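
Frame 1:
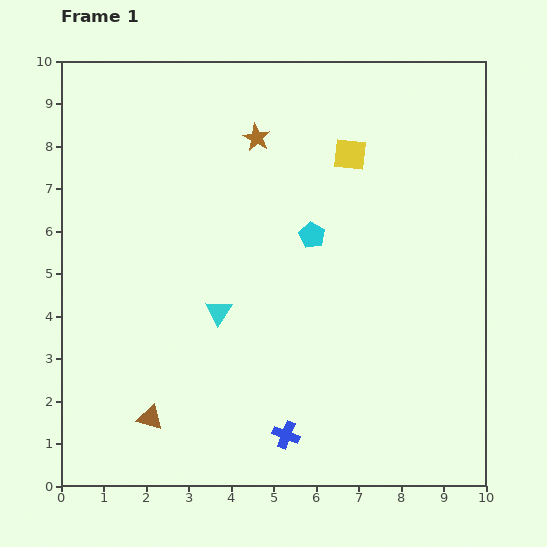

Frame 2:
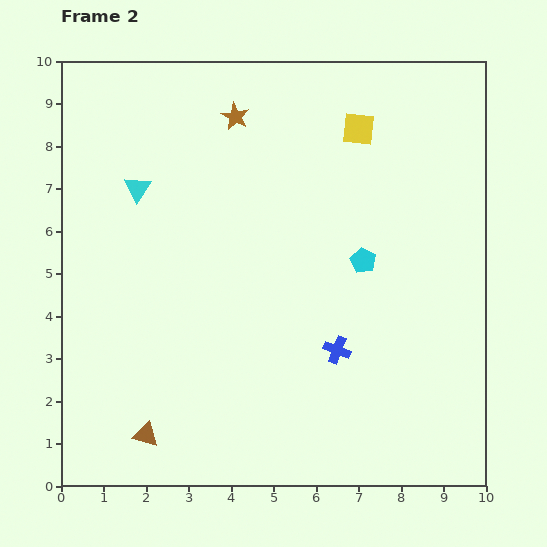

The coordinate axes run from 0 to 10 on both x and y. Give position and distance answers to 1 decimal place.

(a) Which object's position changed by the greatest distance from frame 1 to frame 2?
the cyan triangle

(moved 3.5; next 2.3)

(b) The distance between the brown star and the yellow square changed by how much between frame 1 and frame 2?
+0.7

Distance in frame 1: 2.2. Distance in frame 2: 2.9.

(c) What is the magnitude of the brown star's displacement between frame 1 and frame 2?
0.7

The brown star moved from (4.6, 8.2) to (4.1, 8.7), a distance of √(0.5² + 0.5²) ≈ 0.7.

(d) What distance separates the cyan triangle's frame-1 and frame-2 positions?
3.5

The cyan triangle moved from (3.7, 4.1) to (1.8, 7.0), a distance of √(1.9² + 2.9²) ≈ 3.5.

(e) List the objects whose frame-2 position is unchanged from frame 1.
none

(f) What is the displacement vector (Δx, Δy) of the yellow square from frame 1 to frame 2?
(0.2, 0.6)

The yellow square was at (6.8, 7.8) in frame 1 and (7.0, 8.4) in frame 2.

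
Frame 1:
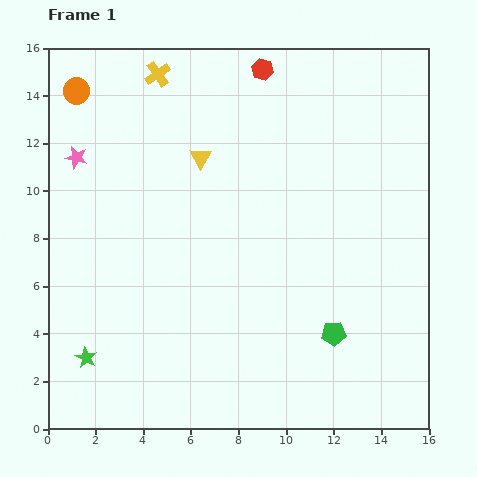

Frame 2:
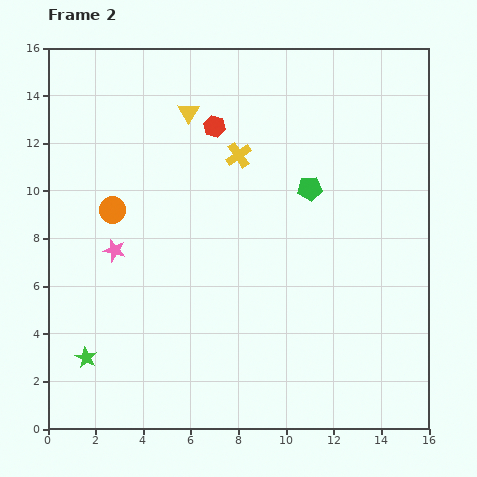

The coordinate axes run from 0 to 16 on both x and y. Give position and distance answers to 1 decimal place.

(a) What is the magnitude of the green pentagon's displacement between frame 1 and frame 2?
6.2

The green pentagon moved from (12.0, 4.0) to (11.0, 10.1), a distance of √(1.0² + 6.1²) ≈ 6.2.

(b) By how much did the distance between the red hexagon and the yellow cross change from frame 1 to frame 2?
-2.8

Distance in frame 1: 4.4. Distance in frame 2: 1.6.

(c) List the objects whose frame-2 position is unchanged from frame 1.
the green star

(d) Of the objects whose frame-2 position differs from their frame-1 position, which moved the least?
the yellow triangle

(moved 2.0)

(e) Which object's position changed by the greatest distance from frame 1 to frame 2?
the green pentagon

(moved 6.2; next 5.2)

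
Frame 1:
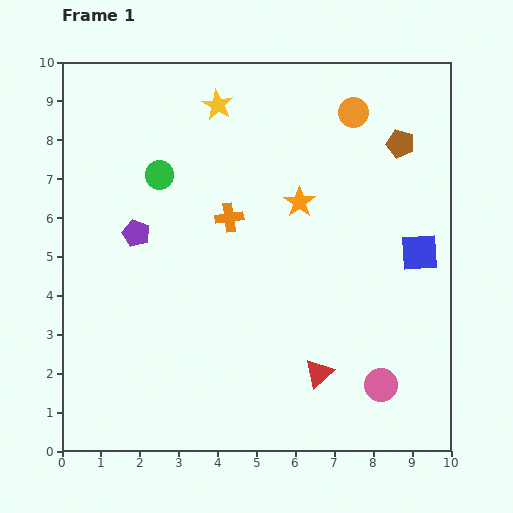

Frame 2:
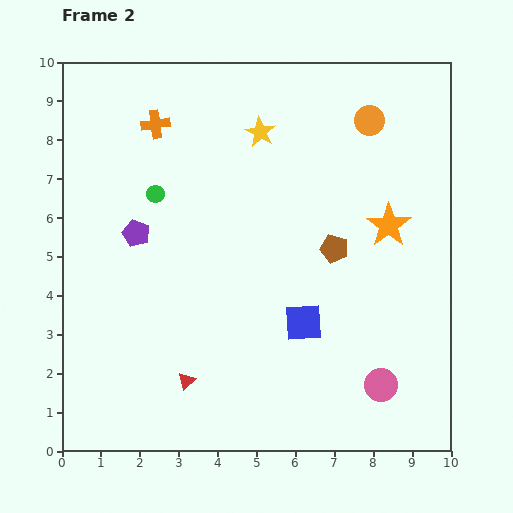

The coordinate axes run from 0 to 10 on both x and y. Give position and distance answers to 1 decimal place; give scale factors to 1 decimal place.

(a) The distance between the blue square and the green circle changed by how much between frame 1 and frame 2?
-2.0

Distance in frame 1: 7.0. Distance in frame 2: 5.0.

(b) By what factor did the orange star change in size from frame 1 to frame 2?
1.4×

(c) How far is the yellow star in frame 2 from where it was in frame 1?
1.3

The yellow star moved from (4.0, 8.9) to (5.1, 8.2), a distance of √(1.1² + 0.7²) ≈ 1.3.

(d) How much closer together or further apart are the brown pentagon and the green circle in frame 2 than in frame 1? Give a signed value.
-1.5

Distance in frame 1: 6.3. Distance in frame 2: 4.8.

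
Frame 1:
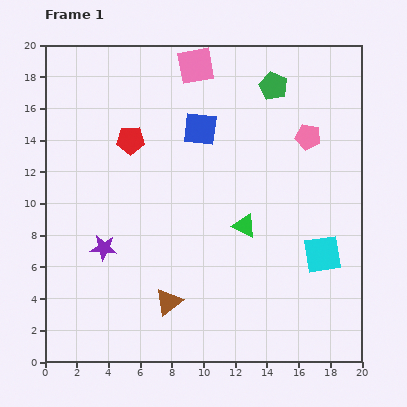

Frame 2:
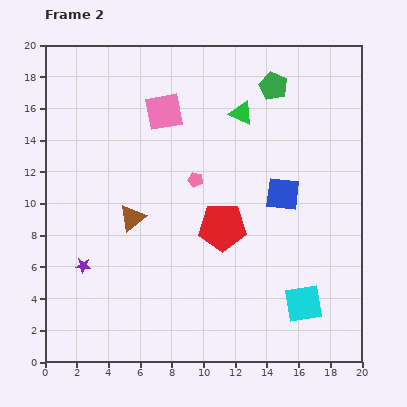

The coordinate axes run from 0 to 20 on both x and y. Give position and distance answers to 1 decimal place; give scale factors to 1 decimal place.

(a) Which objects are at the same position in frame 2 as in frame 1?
the green pentagon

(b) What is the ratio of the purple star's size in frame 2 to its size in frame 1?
0.6×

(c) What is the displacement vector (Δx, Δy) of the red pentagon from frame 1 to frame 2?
(5.8, -5.5)

The red pentagon was at (5.4, 14.0) in frame 1 and (11.2, 8.5) in frame 2.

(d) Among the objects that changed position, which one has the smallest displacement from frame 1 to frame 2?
the purple star

(moved 1.7)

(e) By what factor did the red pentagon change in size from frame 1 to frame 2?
1.7×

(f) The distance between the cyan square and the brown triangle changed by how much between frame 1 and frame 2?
+1.9

Distance in frame 1: 10.2. Distance in frame 2: 12.1.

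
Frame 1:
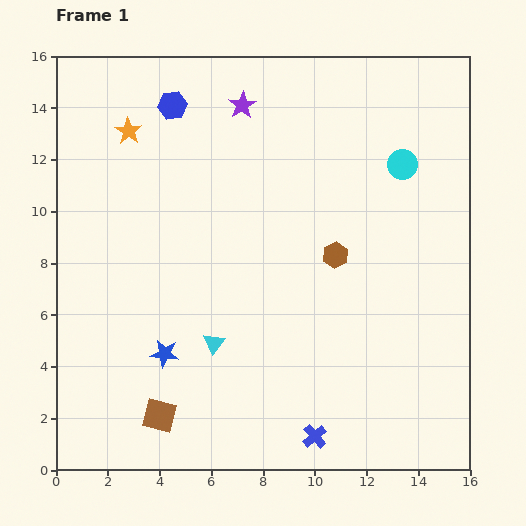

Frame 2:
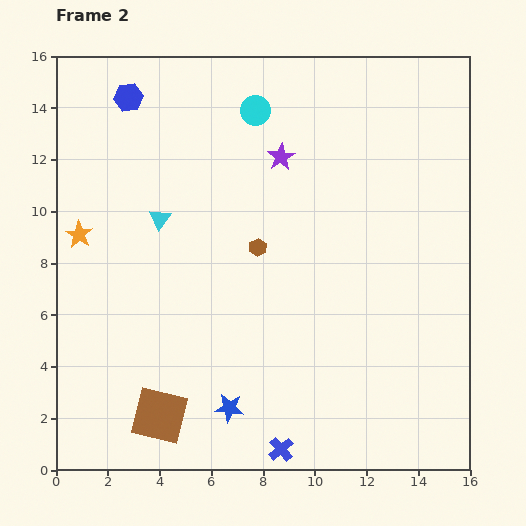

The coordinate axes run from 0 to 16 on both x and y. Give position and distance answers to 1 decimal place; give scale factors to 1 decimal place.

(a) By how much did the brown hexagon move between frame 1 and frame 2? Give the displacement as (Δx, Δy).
(-3.0, 0.3)

The brown hexagon was at (10.8, 8.3) in frame 1 and (7.8, 8.6) in frame 2.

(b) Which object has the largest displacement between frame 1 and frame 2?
the cyan circle

(moved 6.1; next 5.2)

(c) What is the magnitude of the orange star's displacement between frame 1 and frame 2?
4.4

The orange star moved from (2.8, 13.1) to (0.9, 9.1), a distance of √(1.9² + 4.0²) ≈ 4.4.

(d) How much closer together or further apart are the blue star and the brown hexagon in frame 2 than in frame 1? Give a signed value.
-1.3

Distance in frame 1: 7.6. Distance in frame 2: 6.3.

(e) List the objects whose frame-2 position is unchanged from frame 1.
the brown square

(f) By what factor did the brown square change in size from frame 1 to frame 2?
1.7×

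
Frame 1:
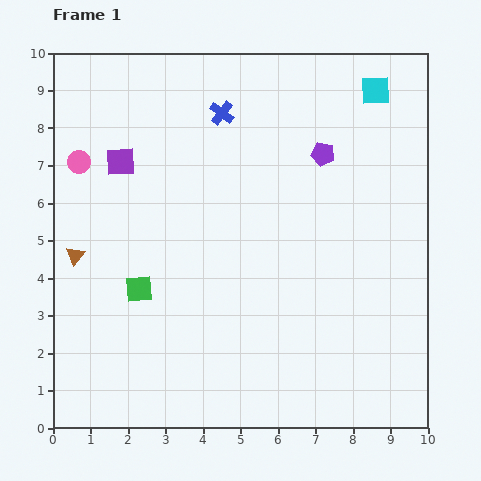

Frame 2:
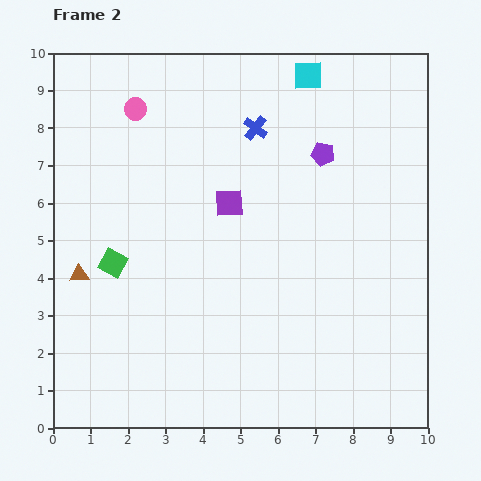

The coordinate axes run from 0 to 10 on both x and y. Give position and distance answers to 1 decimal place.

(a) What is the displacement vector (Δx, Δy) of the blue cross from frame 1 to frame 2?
(0.9, -0.4)

The blue cross was at (4.5, 8.4) in frame 1 and (5.4, 8.0) in frame 2.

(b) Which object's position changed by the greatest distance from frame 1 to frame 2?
the purple square

(moved 3.1; next 2.1)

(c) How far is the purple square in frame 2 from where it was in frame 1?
3.1

The purple square moved from (1.8, 7.1) to (4.7, 6.0), a distance of √(2.9² + 1.1²) ≈ 3.1.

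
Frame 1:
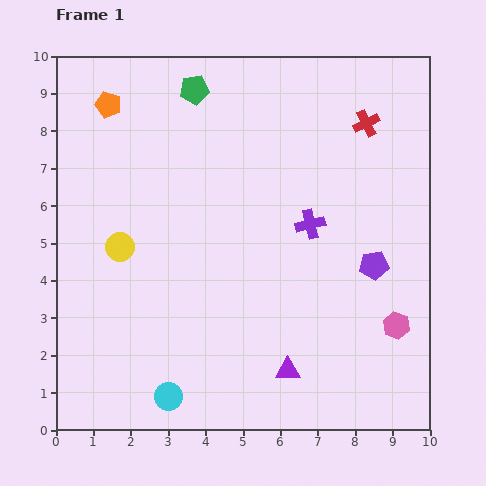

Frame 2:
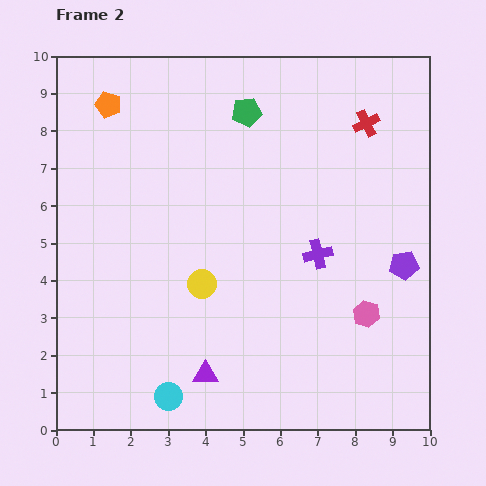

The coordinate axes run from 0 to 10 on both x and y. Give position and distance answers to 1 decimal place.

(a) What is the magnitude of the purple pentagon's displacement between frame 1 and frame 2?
0.8

The purple pentagon moved from (8.5, 4.4) to (9.3, 4.4), a distance of √(0.8² + 0.0²) ≈ 0.8.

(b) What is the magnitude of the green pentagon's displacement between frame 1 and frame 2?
1.5

The green pentagon moved from (3.7, 9.1) to (5.1, 8.5), a distance of √(1.4² + 0.6²) ≈ 1.5.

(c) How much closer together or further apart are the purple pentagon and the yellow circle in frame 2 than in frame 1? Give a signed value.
-1.4

Distance in frame 1: 6.8. Distance in frame 2: 5.4.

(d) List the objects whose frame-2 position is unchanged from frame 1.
the red cross, the orange pentagon, the cyan circle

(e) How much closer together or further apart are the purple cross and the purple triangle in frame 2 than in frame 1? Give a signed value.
+0.5

Distance in frame 1: 3.9. Distance in frame 2: 4.4.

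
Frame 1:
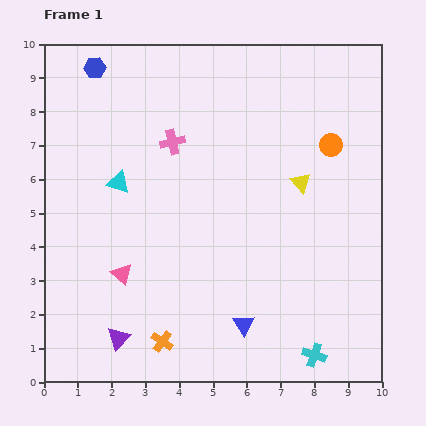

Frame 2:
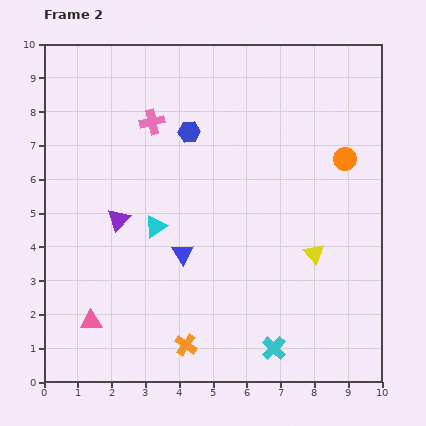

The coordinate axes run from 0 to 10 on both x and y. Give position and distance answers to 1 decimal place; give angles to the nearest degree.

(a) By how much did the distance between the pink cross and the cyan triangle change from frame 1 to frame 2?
+1.1

Distance in frame 1: 2.0. Distance in frame 2: 3.1.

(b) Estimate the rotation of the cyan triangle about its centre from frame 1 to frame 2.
51° counter-clockwise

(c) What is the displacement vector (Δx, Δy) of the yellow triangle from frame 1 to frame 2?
(0.4, -2.1)

The yellow triangle was at (7.6, 5.9) in frame 1 and (8.0, 3.8) in frame 2.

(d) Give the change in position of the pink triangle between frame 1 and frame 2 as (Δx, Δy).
(-0.9, -1.4)

The pink triangle was at (2.3, 3.2) in frame 1 and (1.4, 1.8) in frame 2.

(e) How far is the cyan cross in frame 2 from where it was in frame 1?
1.2

The cyan cross moved from (8.0, 0.8) to (6.8, 1.0), a distance of √(1.2² + 0.2²) ≈ 1.2.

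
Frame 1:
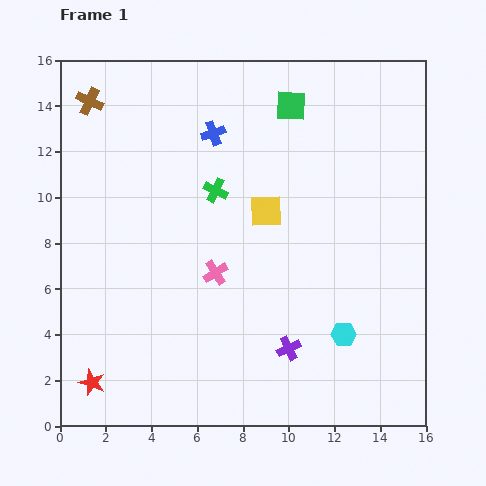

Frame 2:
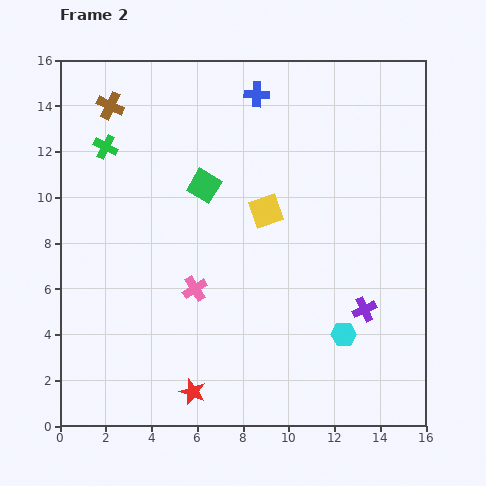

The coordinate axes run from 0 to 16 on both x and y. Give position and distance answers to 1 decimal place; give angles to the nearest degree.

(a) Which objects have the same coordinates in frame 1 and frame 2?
the yellow square, the cyan hexagon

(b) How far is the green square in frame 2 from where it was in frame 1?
5.2

The green square moved from (10.1, 14.0) to (6.3, 10.5), a distance of √(3.8² + 3.5²) ≈ 5.2.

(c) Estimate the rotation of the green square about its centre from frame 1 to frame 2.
27° clockwise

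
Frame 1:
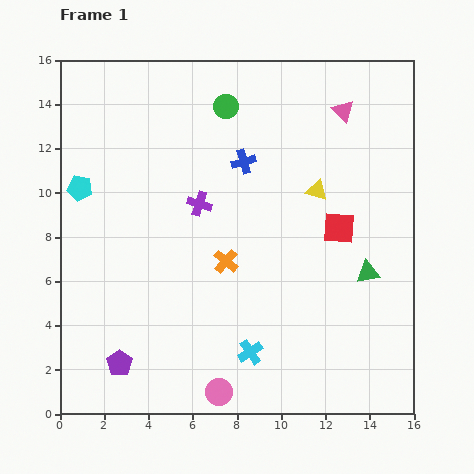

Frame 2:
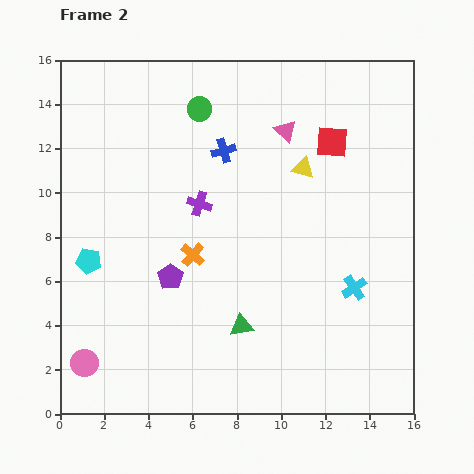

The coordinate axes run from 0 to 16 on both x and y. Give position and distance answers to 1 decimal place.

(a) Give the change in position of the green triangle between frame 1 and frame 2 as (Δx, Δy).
(-5.7, -2.4)

The green triangle was at (13.9, 6.4) in frame 1 and (8.2, 4.0) in frame 2.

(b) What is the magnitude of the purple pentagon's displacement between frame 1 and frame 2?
4.5

The purple pentagon moved from (2.7, 2.3) to (5.0, 6.2), a distance of √(2.3² + 3.9²) ≈ 4.5.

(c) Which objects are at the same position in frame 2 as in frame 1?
the purple cross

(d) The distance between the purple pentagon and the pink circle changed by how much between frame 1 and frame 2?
+0.8

Distance in frame 1: 4.7. Distance in frame 2: 5.5.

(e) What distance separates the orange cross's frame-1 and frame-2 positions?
1.5

The orange cross moved from (7.5, 6.9) to (6.0, 7.2), a distance of √(1.5² + 0.3²) ≈ 1.5.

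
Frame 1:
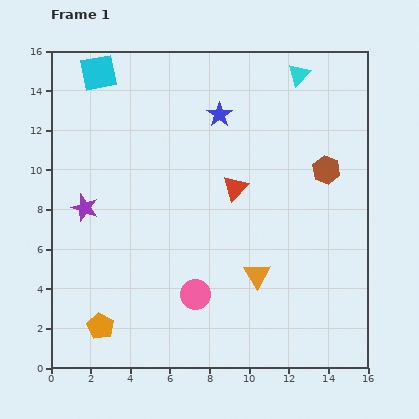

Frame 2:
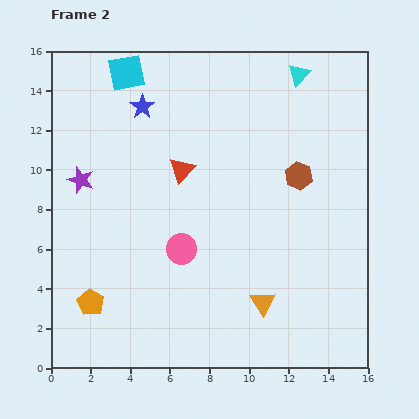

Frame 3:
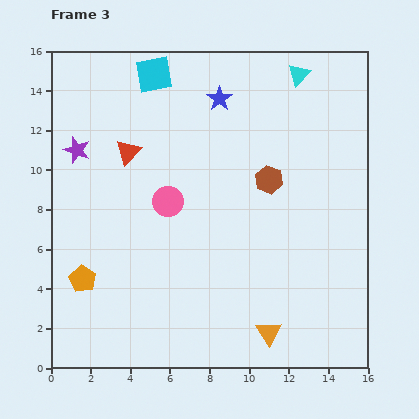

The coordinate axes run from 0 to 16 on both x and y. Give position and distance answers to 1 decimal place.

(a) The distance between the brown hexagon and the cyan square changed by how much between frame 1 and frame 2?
-2.4

Distance in frame 1: 12.5. Distance in frame 2: 10.1.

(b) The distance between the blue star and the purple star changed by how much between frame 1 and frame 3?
-0.6

Distance in frame 1: 8.3. Distance in frame 3: 7.7.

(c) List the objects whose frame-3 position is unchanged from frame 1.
the cyan triangle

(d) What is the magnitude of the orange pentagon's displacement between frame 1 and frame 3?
2.6

The orange pentagon moved from (2.5, 2.1) to (1.6, 4.5), a distance of √(0.9² + 2.4²) ≈ 2.6.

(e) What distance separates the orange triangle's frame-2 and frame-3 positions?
1.5

The orange triangle moved from (10.7, 3.3) to (11.0, 1.8), a distance of √(0.3² + 1.5²) ≈ 1.5.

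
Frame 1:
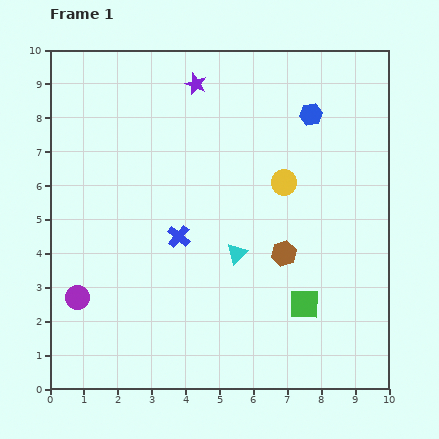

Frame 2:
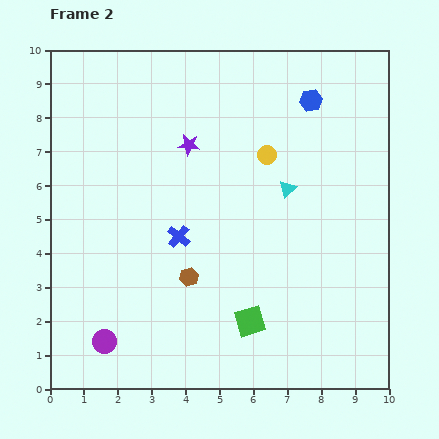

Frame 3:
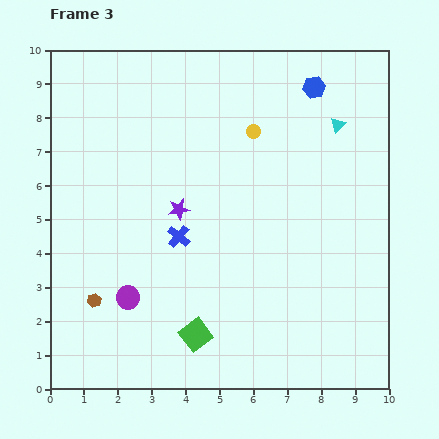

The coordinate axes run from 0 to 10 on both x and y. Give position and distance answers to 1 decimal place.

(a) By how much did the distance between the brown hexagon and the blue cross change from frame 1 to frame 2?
-1.9

Distance in frame 1: 3.1. Distance in frame 2: 1.2.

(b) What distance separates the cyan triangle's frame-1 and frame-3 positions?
4.8

The cyan triangle moved from (5.5, 4.0) to (8.5, 7.8), a distance of √(3.0² + 3.8²) ≈ 4.8.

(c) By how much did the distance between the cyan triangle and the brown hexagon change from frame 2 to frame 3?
+5.0

Distance in frame 2: 3.9. Distance in frame 3: 8.9.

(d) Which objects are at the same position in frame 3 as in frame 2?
the blue cross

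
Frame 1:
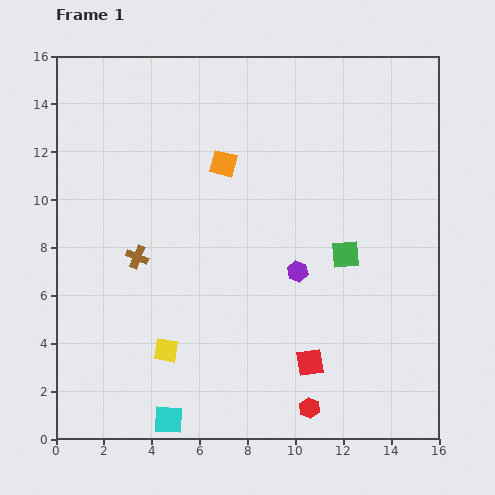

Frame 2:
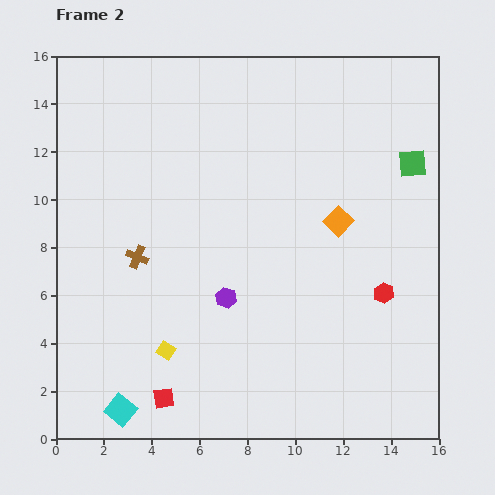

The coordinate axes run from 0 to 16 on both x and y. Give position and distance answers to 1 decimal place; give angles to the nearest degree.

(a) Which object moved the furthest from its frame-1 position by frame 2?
the red square

(moved 6.3; next 5.7)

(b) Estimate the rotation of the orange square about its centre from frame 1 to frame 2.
29° clockwise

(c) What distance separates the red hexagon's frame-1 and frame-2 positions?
5.7

The red hexagon moved from (10.6, 1.3) to (13.7, 6.1), a distance of √(3.1² + 4.8²) ≈ 5.7.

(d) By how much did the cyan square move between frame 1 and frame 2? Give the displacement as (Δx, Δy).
(-2.0, 0.4)

The cyan square was at (4.7, 0.8) in frame 1 and (2.7, 1.2) in frame 2.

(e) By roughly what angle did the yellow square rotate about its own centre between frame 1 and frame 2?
24° clockwise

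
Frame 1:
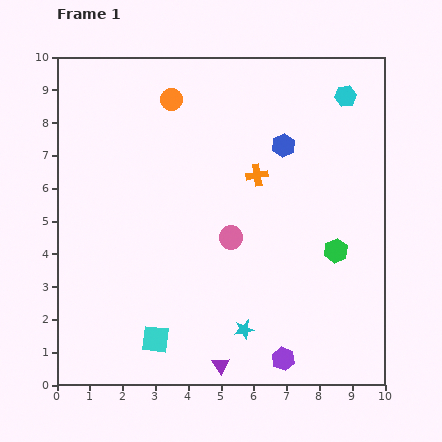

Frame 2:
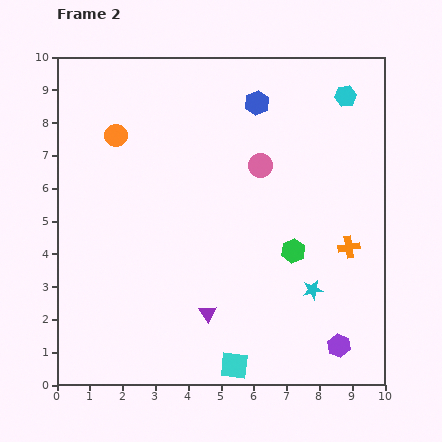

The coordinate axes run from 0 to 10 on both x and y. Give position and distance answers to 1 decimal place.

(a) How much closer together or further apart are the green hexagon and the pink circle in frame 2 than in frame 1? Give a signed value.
-0.4

Distance in frame 1: 3.2. Distance in frame 2: 2.8.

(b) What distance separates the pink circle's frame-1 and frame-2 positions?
2.4

The pink circle moved from (5.3, 4.5) to (6.2, 6.7), a distance of √(0.9² + 2.2²) ≈ 2.4.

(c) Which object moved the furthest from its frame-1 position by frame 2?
the orange cross

(moved 3.6; next 2.5)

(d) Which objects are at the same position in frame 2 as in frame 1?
the cyan hexagon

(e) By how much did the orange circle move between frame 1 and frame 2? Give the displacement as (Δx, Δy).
(-1.7, -1.1)

The orange circle was at (3.5, 8.7) in frame 1 and (1.8, 7.6) in frame 2.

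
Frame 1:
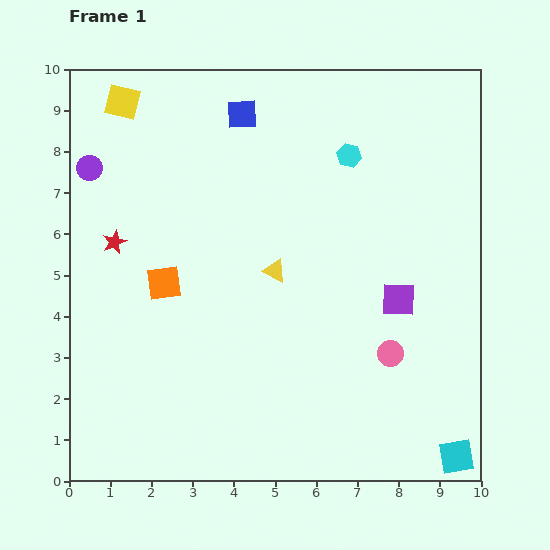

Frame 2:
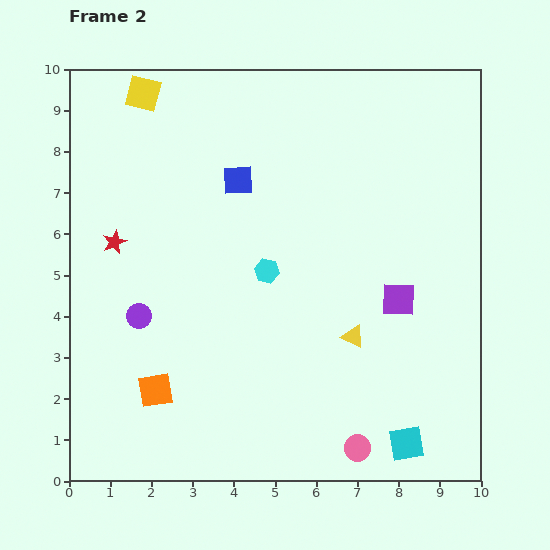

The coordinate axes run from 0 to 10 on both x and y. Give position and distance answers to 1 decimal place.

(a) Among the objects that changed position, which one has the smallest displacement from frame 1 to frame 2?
the yellow square

(moved 0.5)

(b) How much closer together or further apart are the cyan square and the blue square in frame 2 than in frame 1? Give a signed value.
-2.2

Distance in frame 1: 9.8. Distance in frame 2: 7.6.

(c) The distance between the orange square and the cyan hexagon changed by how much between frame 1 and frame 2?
-1.5

Distance in frame 1: 5.5. Distance in frame 2: 4.0.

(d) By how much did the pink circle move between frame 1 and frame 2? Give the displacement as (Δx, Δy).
(-0.8, -2.3)

The pink circle was at (7.8, 3.1) in frame 1 and (7.0, 0.8) in frame 2.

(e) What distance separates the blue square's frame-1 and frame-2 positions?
1.6

The blue square moved from (4.2, 8.9) to (4.1, 7.3), a distance of √(0.1² + 1.6²) ≈ 1.6.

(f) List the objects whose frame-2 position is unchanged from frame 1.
the purple square, the red star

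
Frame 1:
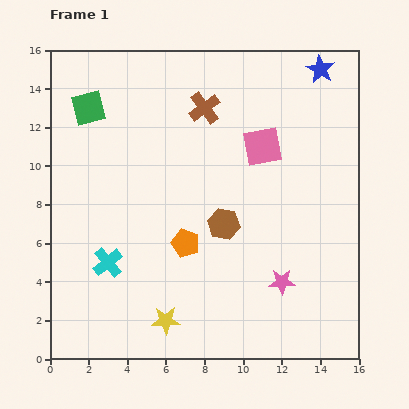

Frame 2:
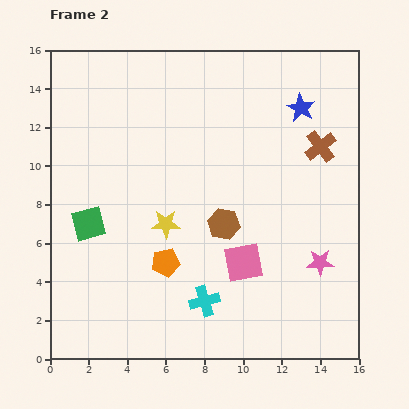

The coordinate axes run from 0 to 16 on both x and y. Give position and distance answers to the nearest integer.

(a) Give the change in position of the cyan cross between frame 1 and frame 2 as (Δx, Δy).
(5, -2)

The cyan cross was at (3, 5) in frame 1 and (8, 3) in frame 2.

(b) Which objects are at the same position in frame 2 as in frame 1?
the brown hexagon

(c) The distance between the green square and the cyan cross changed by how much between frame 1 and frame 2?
-1

Distance in frame 1: 8. Distance in frame 2: 7.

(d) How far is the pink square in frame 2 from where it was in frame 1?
6

The pink square moved from (11, 11) to (10, 5), a distance of √(1² + 6²) ≈ 6.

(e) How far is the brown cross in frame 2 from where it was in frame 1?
6

The brown cross moved from (8, 13) to (14, 11), a distance of √(6² + 2²) ≈ 6.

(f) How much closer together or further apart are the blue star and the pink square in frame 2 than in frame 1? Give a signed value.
+4

Distance in frame 1: 5. Distance in frame 2: 9.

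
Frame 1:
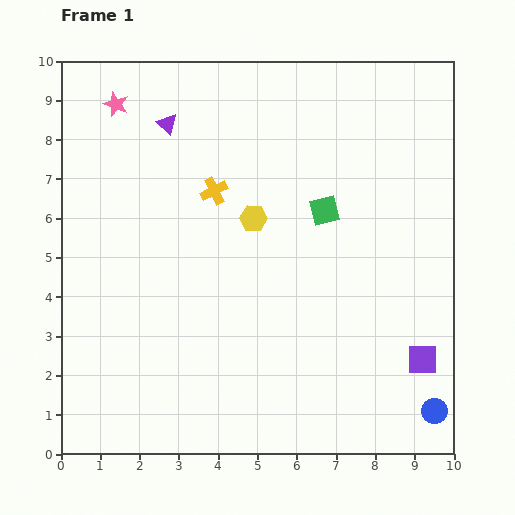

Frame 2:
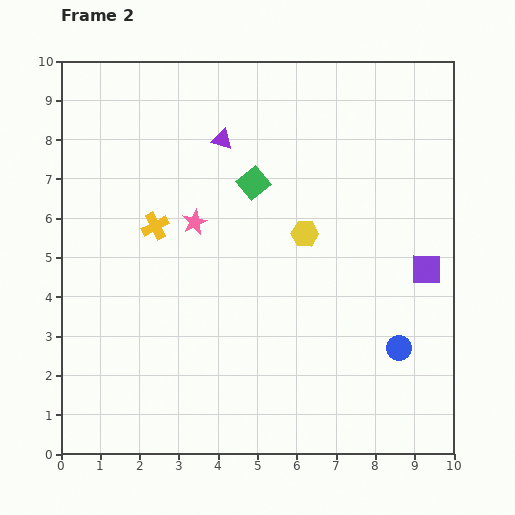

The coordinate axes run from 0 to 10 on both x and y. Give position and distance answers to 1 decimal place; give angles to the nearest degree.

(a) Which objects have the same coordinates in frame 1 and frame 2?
none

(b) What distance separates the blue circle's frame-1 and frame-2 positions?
1.8

The blue circle moved from (9.5, 1.1) to (8.6, 2.7), a distance of √(0.9² + 1.6²) ≈ 1.8.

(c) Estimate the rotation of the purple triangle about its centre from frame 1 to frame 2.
25° counter-clockwise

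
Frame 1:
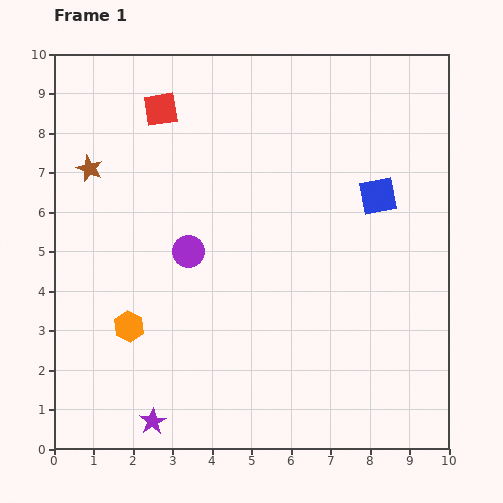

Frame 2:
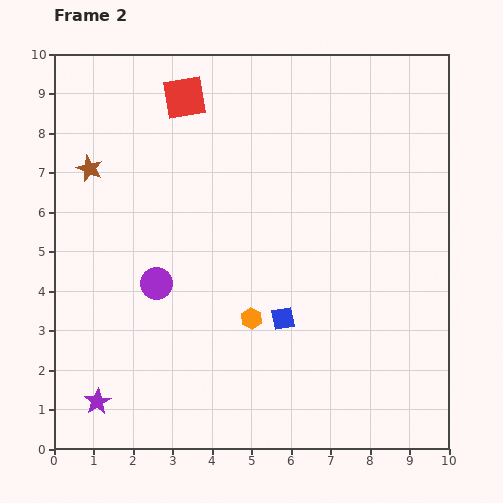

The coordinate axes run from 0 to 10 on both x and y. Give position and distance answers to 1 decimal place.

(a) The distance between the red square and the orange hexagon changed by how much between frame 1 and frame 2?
+0.3

Distance in frame 1: 5.6. Distance in frame 2: 5.9.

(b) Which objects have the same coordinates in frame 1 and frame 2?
the brown star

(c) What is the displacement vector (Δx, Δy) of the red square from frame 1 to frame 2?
(0.6, 0.3)

The red square was at (2.7, 8.6) in frame 1 and (3.3, 8.9) in frame 2.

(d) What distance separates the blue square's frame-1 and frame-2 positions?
3.9

The blue square moved from (8.2, 6.4) to (5.8, 3.3), a distance of √(2.4² + 3.1²) ≈ 3.9.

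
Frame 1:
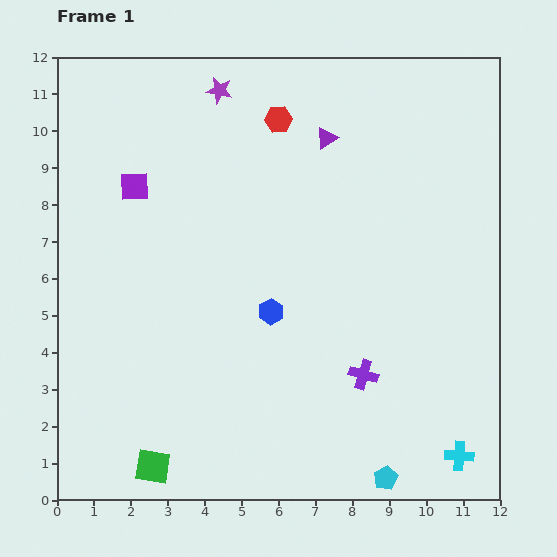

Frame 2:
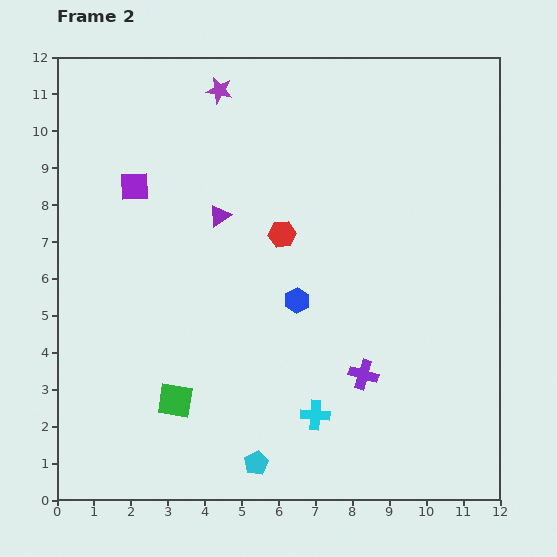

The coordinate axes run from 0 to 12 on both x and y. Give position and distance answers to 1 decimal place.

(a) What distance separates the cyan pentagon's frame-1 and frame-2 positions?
3.5

The cyan pentagon moved from (8.9, 0.6) to (5.4, 1.0), a distance of √(3.5² + 0.4²) ≈ 3.5.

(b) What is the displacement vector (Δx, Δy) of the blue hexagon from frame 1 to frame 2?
(0.7, 0.3)

The blue hexagon was at (5.8, 5.1) in frame 1 and (6.5, 5.4) in frame 2.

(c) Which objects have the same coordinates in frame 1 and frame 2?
the purple square, the purple star, the purple cross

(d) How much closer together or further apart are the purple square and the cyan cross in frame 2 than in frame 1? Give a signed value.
-3.5

Distance in frame 1: 11.4. Distance in frame 2: 7.9.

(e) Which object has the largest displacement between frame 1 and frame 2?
the cyan cross

(moved 4.1; next 3.6)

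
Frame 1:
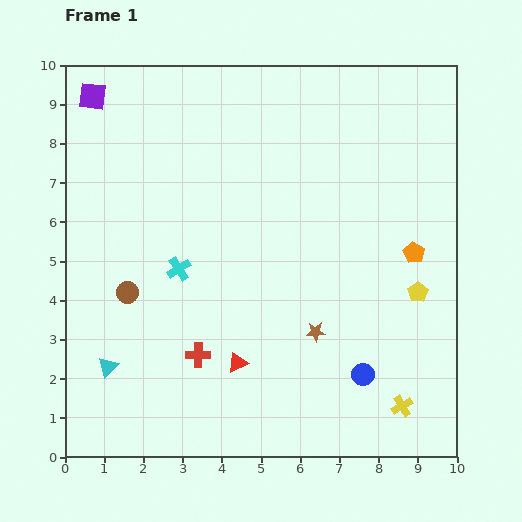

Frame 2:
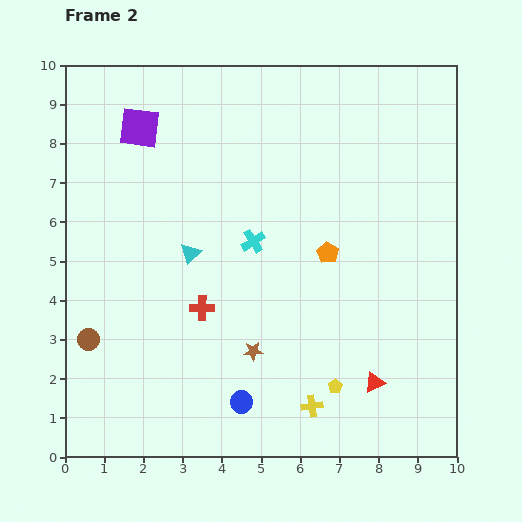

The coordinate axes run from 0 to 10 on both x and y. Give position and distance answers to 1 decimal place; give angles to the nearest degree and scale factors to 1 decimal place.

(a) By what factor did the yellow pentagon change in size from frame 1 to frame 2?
0.7×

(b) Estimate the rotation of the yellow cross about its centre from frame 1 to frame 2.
24° clockwise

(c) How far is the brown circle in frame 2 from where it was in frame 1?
1.6

The brown circle moved from (1.6, 4.2) to (0.6, 3.0), a distance of √(1.0² + 1.2²) ≈ 1.6.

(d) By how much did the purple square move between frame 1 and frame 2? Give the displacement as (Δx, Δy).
(1.2, -0.8)

The purple square was at (0.7, 9.2) in frame 1 and (1.9, 8.4) in frame 2.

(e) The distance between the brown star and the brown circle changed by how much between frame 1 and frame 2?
-0.7

Distance in frame 1: 4.9. Distance in frame 2: 4.2.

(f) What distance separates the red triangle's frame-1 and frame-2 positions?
3.5

The red triangle moved from (4.4, 2.4) to (7.9, 1.9), a distance of √(3.5² + 0.5²) ≈ 3.5.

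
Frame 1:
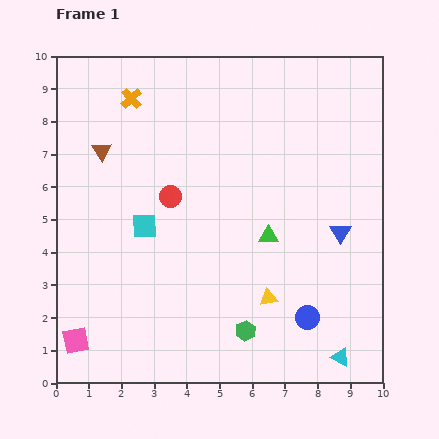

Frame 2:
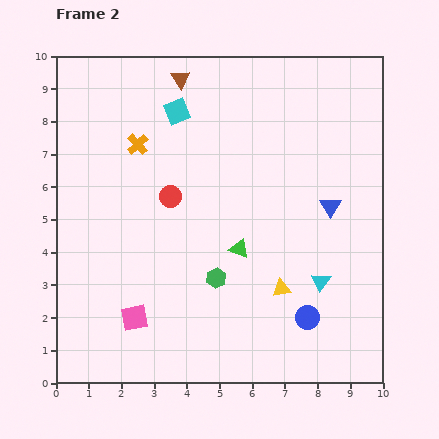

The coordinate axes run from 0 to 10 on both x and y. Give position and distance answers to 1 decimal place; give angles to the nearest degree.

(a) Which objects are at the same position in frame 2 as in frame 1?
the red circle, the blue circle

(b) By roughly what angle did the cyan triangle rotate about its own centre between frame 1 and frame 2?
36° clockwise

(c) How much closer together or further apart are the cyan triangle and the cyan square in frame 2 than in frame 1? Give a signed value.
-0.4

Distance in frame 1: 7.2. Distance in frame 2: 6.8.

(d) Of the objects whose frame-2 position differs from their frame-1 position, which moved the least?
the yellow triangle

(moved 0.5)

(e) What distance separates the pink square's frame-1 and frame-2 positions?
1.9

The pink square moved from (0.6, 1.3) to (2.4, 2.0), a distance of √(1.8² + 0.7²) ≈ 1.9.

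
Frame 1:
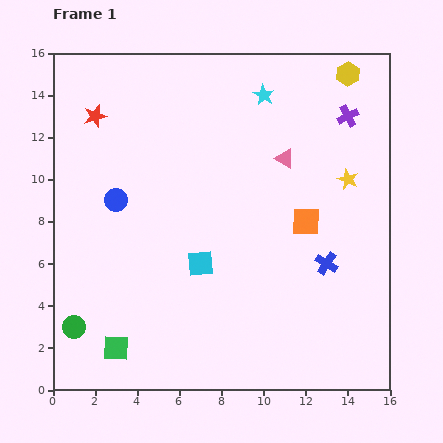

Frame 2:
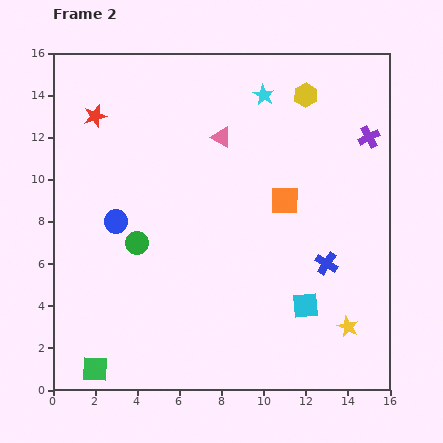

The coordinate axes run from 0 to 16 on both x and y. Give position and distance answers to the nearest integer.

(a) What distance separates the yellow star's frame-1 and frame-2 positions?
7

The yellow star moved from (14, 10) to (14, 3), a distance of √(0² + 7²) ≈ 7.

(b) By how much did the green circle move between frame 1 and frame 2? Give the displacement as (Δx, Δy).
(3, 4)

The green circle was at (1, 3) in frame 1 and (4, 7) in frame 2.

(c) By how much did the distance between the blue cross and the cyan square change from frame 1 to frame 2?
-4

Distance in frame 1: 6. Distance in frame 2: 2.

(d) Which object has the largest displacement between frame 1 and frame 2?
the yellow star

(moved 7; next 5)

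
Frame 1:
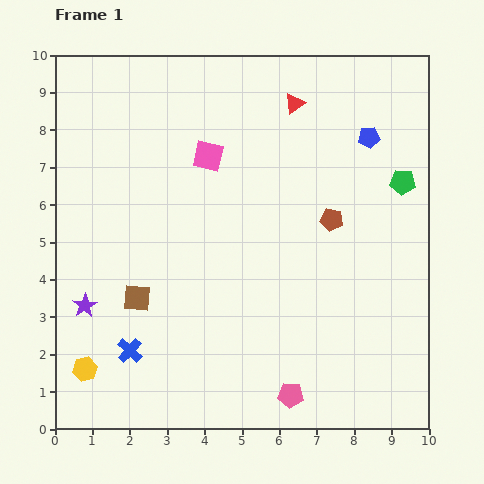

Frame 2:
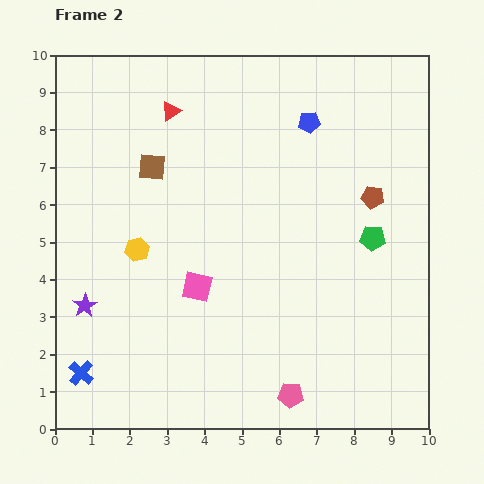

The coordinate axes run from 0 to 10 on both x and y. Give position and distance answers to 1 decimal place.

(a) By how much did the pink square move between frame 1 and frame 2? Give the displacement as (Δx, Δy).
(-0.3, -3.5)

The pink square was at (4.1, 7.3) in frame 1 and (3.8, 3.8) in frame 2.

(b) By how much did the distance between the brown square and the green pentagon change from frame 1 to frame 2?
-1.5

Distance in frame 1: 7.7. Distance in frame 2: 6.2.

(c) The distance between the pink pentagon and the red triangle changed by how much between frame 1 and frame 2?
+0.4

Distance in frame 1: 7.8. Distance in frame 2: 8.2.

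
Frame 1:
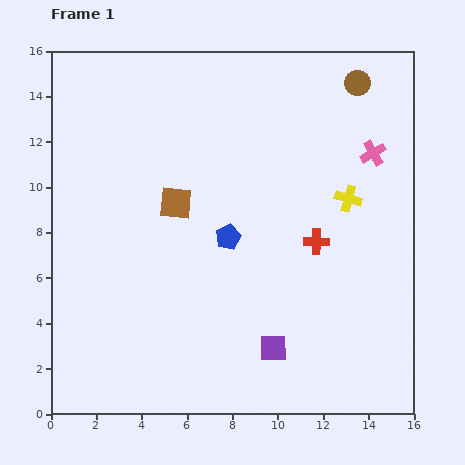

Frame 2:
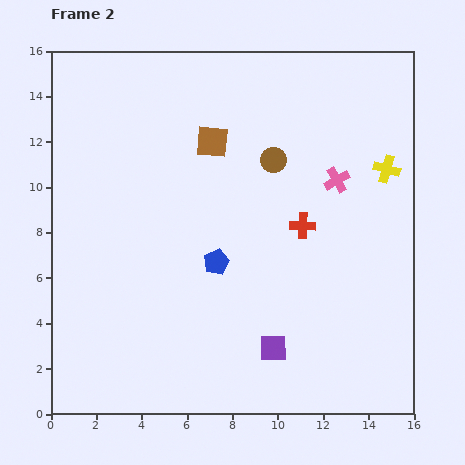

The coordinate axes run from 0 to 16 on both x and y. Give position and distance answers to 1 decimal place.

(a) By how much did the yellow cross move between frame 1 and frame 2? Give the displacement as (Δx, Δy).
(1.7, 1.3)

The yellow cross was at (13.1, 9.5) in frame 1 and (14.8, 10.8) in frame 2.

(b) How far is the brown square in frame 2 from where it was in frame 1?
3.1

The brown square moved from (5.5, 9.3) to (7.1, 12.0), a distance of √(1.6² + 2.7²) ≈ 3.1.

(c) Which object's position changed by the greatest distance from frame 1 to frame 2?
the brown circle

(moved 5.0; next 3.1)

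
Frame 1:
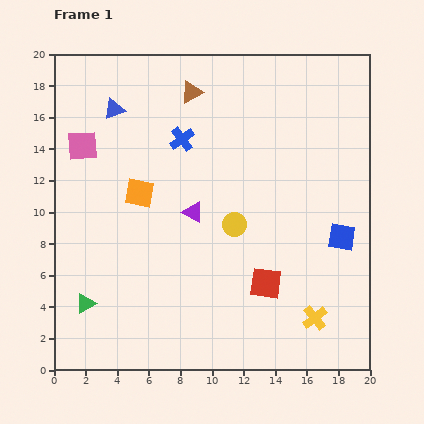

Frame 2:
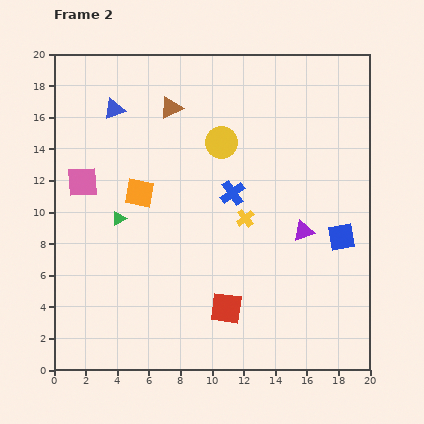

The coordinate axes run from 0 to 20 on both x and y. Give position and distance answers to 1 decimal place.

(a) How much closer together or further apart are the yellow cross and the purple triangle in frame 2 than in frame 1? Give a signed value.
-6.4

Distance in frame 1: 10.2. Distance in frame 2: 3.8.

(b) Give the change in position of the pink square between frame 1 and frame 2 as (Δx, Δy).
(0.0, -2.3)

The pink square was at (1.8, 14.2) in frame 1 and (1.8, 11.9) in frame 2.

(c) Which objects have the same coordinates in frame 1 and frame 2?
the blue triangle, the blue square, the orange square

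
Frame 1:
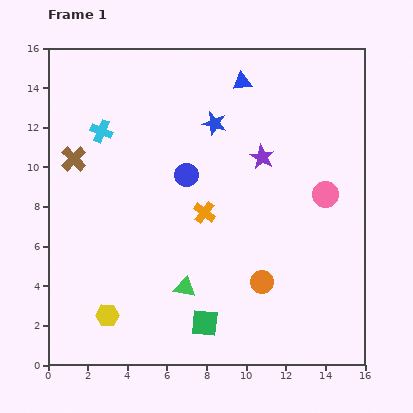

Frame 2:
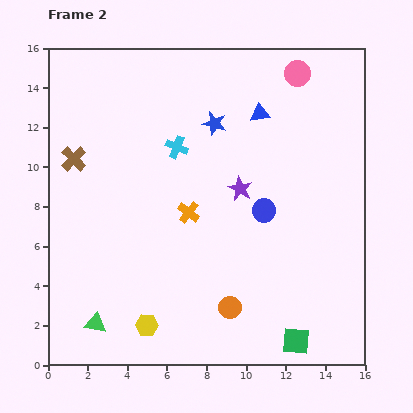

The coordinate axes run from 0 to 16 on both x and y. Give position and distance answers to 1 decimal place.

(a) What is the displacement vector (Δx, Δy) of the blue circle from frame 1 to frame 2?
(3.9, -1.8)

The blue circle was at (7.0, 9.6) in frame 1 and (10.9, 7.8) in frame 2.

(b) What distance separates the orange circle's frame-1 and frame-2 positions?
2.1

The orange circle moved from (10.8, 4.2) to (9.2, 2.9), a distance of √(1.6² + 1.3²) ≈ 2.1.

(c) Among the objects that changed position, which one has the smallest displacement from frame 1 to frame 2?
the orange cross

(moved 0.8)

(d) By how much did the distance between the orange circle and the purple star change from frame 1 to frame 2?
-0.3

Distance in frame 1: 6.3. Distance in frame 2: 6.0.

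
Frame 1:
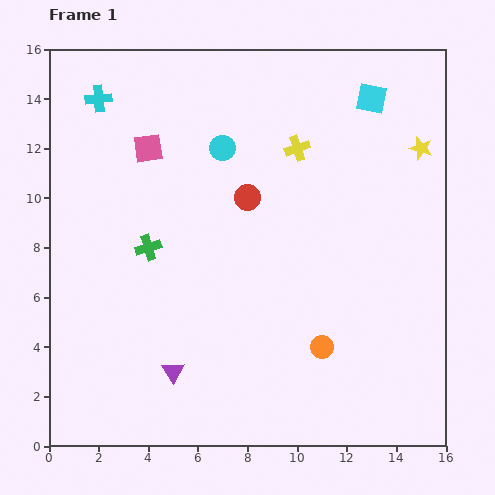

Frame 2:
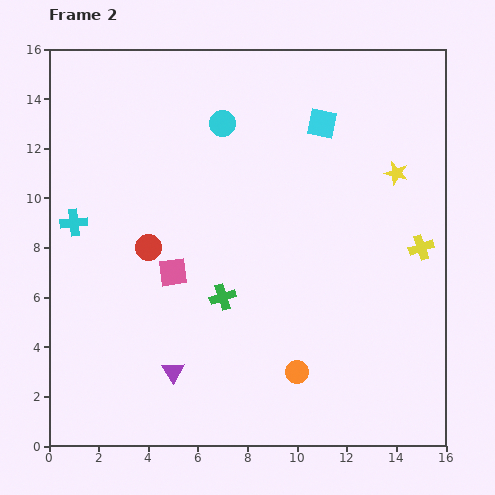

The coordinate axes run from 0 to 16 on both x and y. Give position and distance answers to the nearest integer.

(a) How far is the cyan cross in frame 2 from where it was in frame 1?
5

The cyan cross moved from (2, 14) to (1, 9), a distance of √(1² + 5²) ≈ 5.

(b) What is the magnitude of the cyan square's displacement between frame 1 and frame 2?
2

The cyan square moved from (13, 14) to (11, 13), a distance of √(2² + 1²) ≈ 2.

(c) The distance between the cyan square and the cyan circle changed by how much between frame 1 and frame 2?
-2

Distance in frame 1: 6. Distance in frame 2: 4.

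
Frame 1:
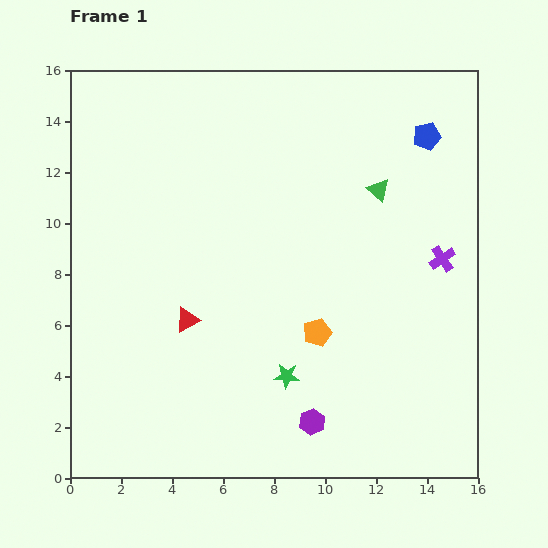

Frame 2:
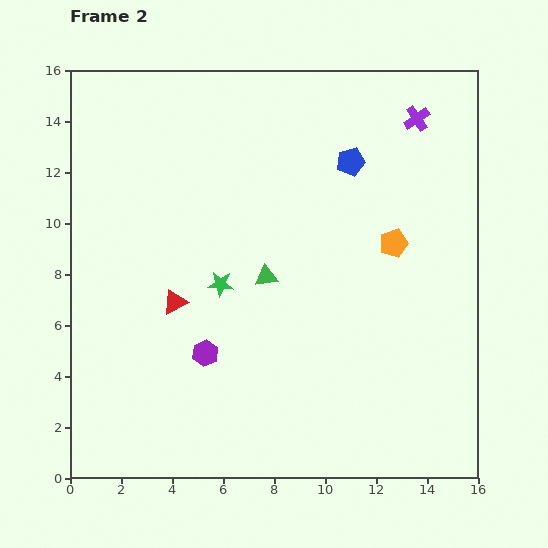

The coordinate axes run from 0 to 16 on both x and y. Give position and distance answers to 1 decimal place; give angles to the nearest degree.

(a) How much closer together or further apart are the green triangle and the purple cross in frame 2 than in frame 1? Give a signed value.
+4.9

Distance in frame 1: 3.7. Distance in frame 2: 8.6.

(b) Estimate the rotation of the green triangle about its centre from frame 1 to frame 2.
49° counter-clockwise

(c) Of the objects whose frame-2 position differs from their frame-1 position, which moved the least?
the red triangle

(moved 0.9)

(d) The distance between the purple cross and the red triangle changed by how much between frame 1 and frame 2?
+1.6

Distance in frame 1: 10.3. Distance in frame 2: 11.9.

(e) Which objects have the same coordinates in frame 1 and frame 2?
none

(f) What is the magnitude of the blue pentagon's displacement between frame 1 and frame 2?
3.2

The blue pentagon moved from (14.0, 13.4) to (11.0, 12.4), a distance of √(3.0² + 1.0²) ≈ 3.2.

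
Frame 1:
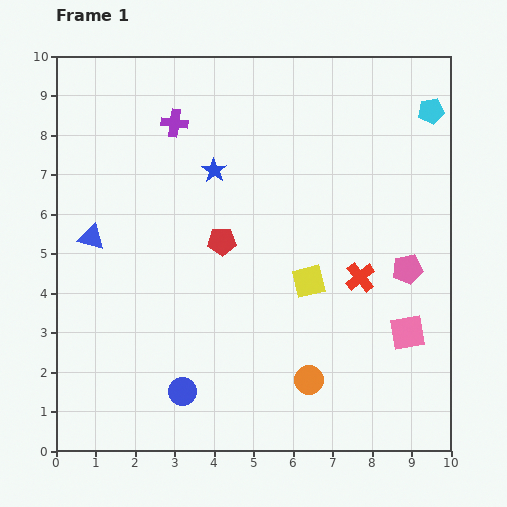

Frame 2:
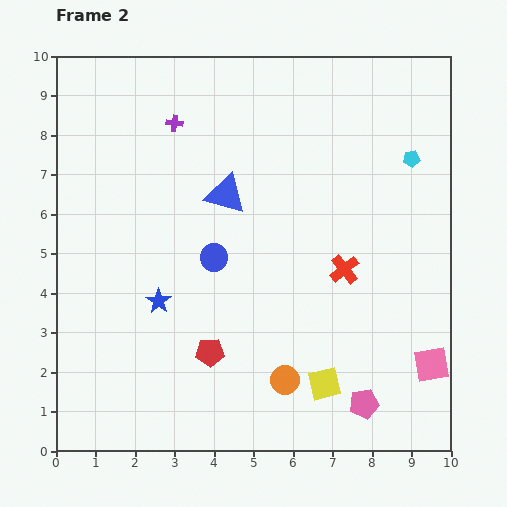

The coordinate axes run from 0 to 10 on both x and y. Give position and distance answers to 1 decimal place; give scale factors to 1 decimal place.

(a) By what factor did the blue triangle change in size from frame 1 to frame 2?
1.6×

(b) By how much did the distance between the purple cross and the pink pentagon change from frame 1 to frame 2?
+1.6

Distance in frame 1: 7.0. Distance in frame 2: 8.6.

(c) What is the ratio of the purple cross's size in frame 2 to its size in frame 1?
0.6×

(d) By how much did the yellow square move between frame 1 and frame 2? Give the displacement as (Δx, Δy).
(0.4, -2.6)

The yellow square was at (6.4, 4.3) in frame 1 and (6.8, 1.7) in frame 2.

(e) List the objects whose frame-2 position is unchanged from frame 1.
the purple cross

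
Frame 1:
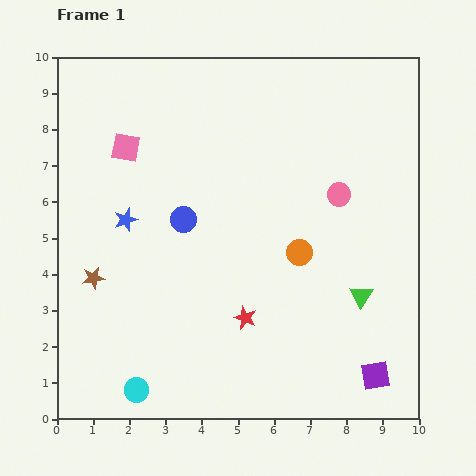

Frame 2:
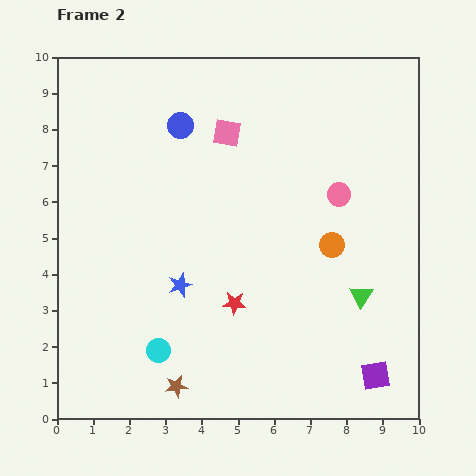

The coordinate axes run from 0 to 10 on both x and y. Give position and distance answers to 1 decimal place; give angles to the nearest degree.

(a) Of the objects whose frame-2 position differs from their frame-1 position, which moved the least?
the red star

(moved 0.5)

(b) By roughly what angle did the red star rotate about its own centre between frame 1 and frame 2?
18° counter-clockwise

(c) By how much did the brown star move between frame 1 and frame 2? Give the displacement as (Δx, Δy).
(2.3, -3.0)

The brown star was at (1.0, 3.9) in frame 1 and (3.3, 0.9) in frame 2.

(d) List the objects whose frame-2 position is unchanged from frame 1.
the green triangle, the purple square, the pink circle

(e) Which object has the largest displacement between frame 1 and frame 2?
the brown star

(moved 3.8; next 2.8)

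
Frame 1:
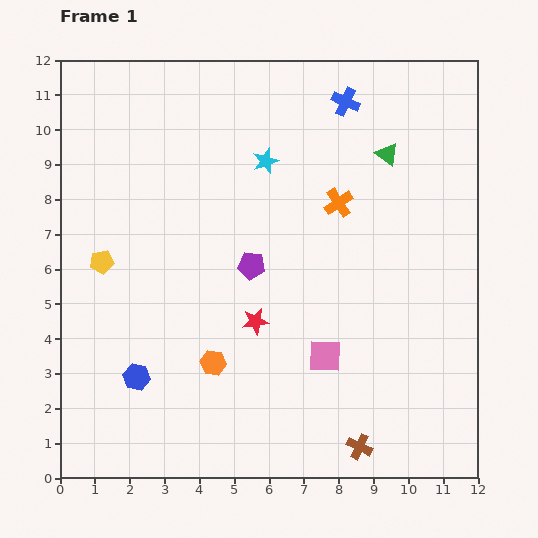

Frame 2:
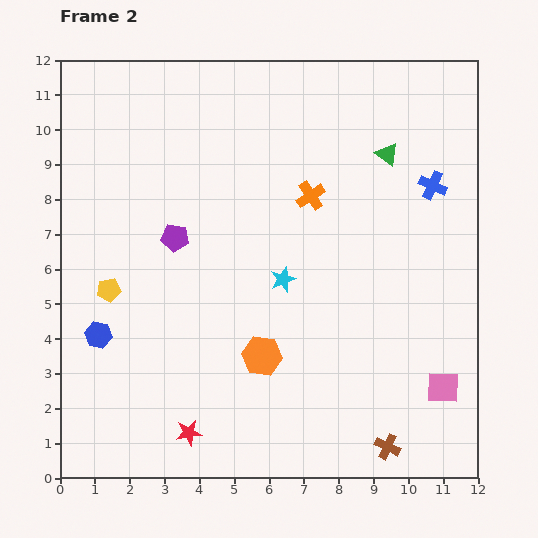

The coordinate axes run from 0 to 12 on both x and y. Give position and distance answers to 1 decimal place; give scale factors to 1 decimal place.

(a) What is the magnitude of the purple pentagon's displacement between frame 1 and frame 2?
2.3

The purple pentagon moved from (5.5, 6.1) to (3.3, 6.9), a distance of √(2.2² + 0.8²) ≈ 2.3.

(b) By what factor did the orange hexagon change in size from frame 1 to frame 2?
1.6×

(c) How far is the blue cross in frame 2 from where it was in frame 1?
3.5

The blue cross moved from (8.2, 10.8) to (10.7, 8.4), a distance of √(2.5² + 2.4²) ≈ 3.5.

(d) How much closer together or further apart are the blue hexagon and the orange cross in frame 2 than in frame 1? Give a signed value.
-0.4

Distance in frame 1: 7.7. Distance in frame 2: 7.3.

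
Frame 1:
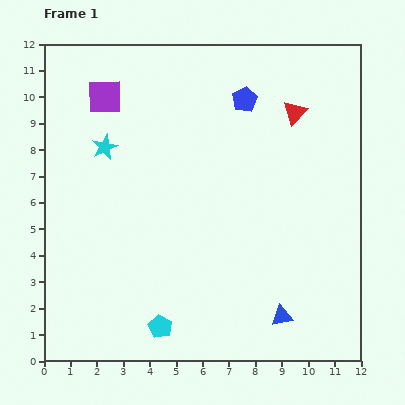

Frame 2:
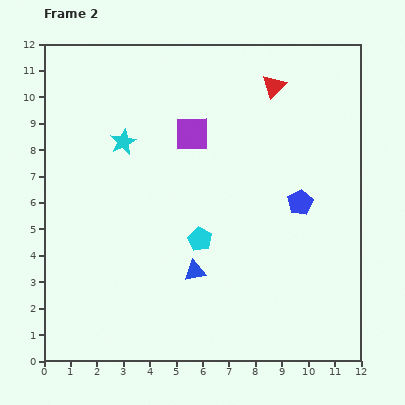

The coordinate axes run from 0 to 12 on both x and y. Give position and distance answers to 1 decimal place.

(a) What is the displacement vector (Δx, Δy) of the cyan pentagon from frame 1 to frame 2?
(1.5, 3.3)

The cyan pentagon was at (4.4, 1.3) in frame 1 and (5.9, 4.6) in frame 2.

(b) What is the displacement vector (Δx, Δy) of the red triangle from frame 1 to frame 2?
(-0.8, 1.0)

The red triangle was at (9.5, 9.4) in frame 1 and (8.7, 10.4) in frame 2.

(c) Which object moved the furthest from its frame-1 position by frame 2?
the blue pentagon

(moved 4.4; next 3.7)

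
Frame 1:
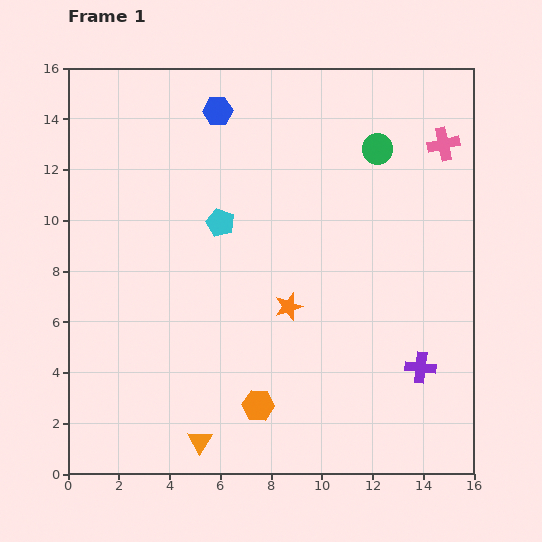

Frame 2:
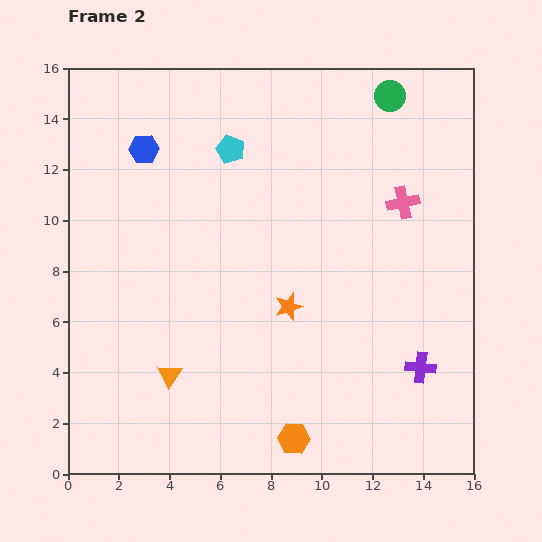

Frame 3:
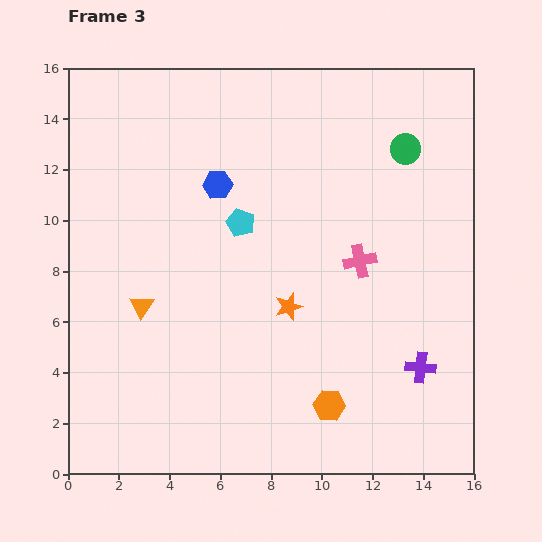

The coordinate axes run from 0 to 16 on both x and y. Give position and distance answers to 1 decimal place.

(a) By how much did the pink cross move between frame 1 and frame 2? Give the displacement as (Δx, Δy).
(-1.6, -2.3)

The pink cross was at (14.8, 13.0) in frame 1 and (13.2, 10.7) in frame 2.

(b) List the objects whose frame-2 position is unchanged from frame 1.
the orange star, the purple cross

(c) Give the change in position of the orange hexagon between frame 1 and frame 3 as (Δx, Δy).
(2.8, 0.0)

The orange hexagon was at (7.5, 2.7) in frame 1 and (10.3, 2.7) in frame 3.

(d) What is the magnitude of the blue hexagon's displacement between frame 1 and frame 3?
2.9

The blue hexagon moved from (5.9, 14.3) to (5.9, 11.4), a distance of √(0.0² + 2.9²) ≈ 2.9.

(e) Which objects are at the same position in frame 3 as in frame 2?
the orange star, the purple cross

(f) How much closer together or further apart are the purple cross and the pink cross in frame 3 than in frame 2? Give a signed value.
-1.7

Distance in frame 2: 6.5. Distance in frame 3: 4.8.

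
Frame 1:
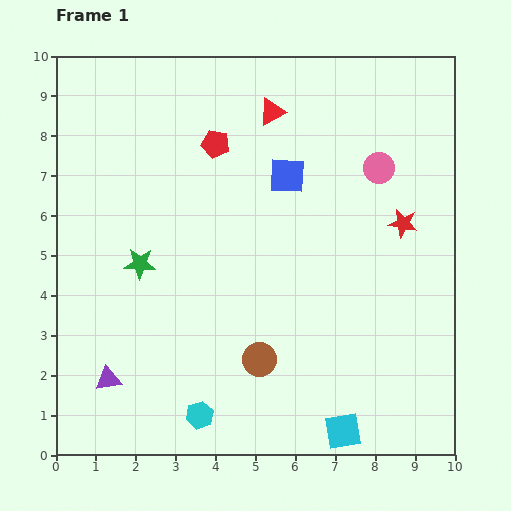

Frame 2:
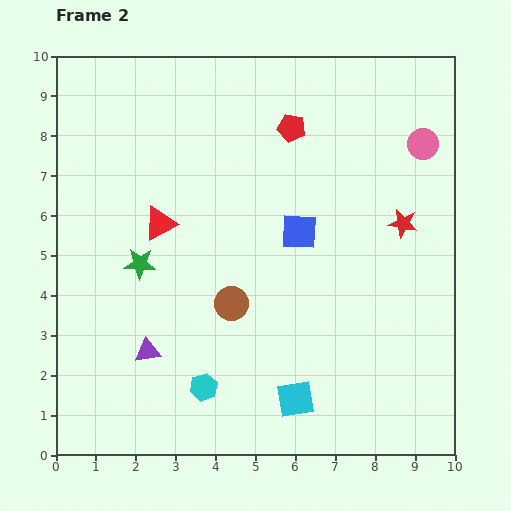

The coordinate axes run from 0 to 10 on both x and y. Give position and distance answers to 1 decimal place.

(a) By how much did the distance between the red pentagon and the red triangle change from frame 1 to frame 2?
+2.5

Distance in frame 1: 1.6. Distance in frame 2: 4.1.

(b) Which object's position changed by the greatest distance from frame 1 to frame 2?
the red triangle

(moved 4.0; next 1.9)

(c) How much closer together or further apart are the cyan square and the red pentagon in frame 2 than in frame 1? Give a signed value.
-1.1

Distance in frame 1: 7.9. Distance in frame 2: 6.8.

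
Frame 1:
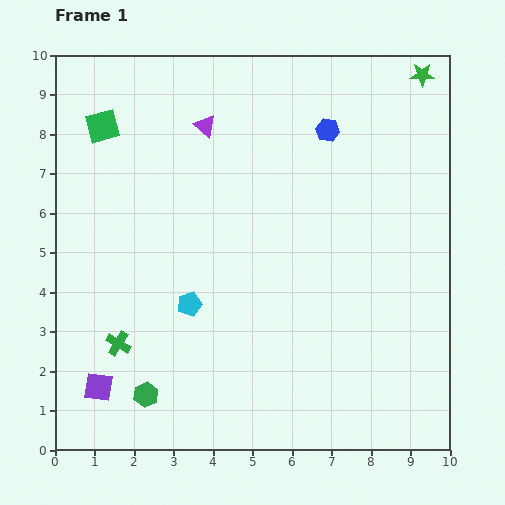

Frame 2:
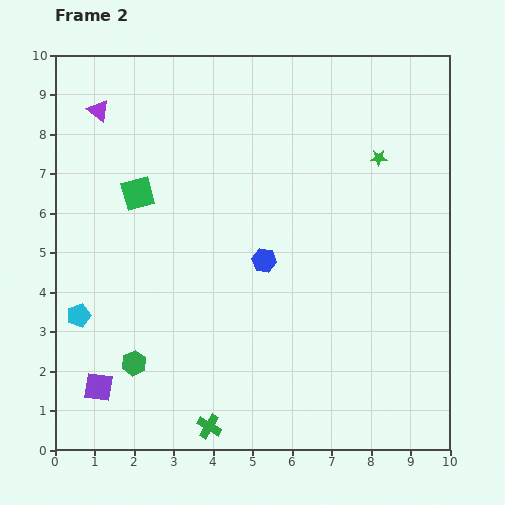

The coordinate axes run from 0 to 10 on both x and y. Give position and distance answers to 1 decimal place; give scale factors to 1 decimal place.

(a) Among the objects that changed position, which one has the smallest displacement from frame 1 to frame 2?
the green hexagon

(moved 0.9)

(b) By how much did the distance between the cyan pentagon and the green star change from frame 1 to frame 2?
+0.3

Distance in frame 1: 8.3. Distance in frame 2: 8.6.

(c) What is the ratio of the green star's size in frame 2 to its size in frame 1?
0.7×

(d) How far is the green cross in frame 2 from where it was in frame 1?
3.1

The green cross moved from (1.6, 2.7) to (3.9, 0.6), a distance of √(2.3² + 2.1²) ≈ 3.1.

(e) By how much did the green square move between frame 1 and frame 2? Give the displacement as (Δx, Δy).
(0.9, -1.7)

The green square was at (1.2, 8.2) in frame 1 and (2.1, 6.5) in frame 2.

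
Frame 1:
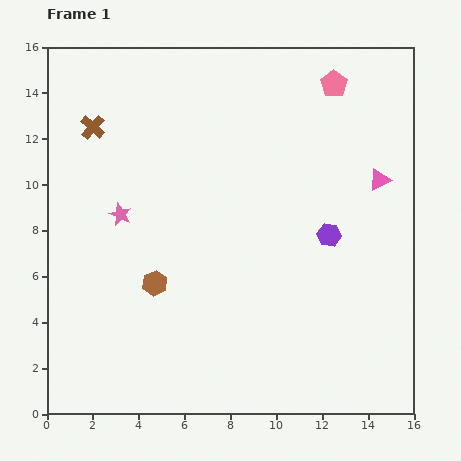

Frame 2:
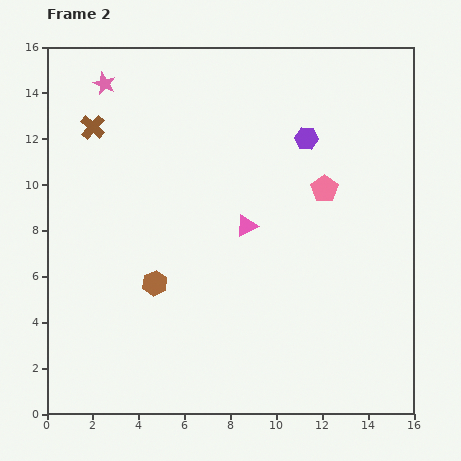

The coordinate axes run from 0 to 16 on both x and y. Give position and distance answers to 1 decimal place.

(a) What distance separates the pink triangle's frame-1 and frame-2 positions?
6.1

The pink triangle moved from (14.5, 10.2) to (8.7, 8.2), a distance of √(5.8² + 2.0²) ≈ 6.1.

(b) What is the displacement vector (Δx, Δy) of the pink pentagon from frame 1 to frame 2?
(-0.4, -4.6)

The pink pentagon was at (12.5, 14.4) in frame 1 and (12.1, 9.8) in frame 2.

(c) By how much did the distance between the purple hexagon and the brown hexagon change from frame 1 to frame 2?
+1.2

Distance in frame 1: 7.9. Distance in frame 2: 9.1.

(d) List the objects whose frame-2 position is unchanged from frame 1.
the brown hexagon, the brown cross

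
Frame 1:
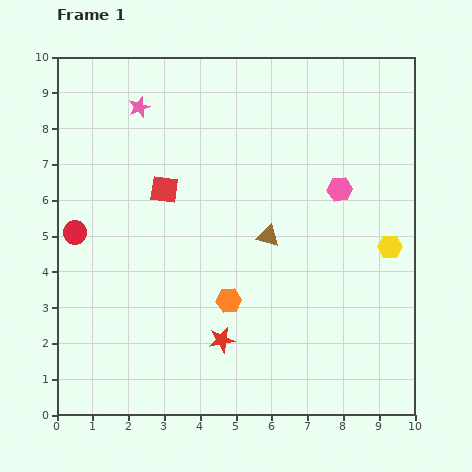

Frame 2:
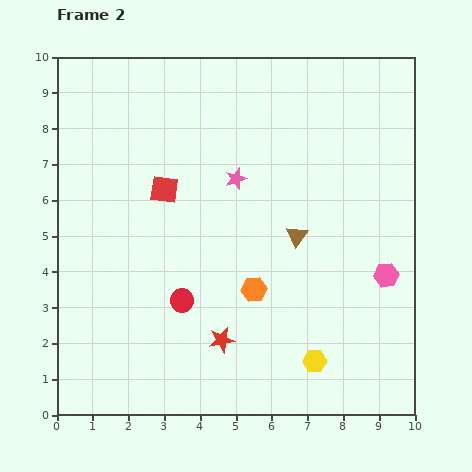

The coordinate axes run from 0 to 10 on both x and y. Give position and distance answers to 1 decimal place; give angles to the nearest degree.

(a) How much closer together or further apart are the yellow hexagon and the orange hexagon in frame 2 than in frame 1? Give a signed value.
-2.1

Distance in frame 1: 4.7. Distance in frame 2: 2.6.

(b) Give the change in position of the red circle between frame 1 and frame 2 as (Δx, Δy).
(3.0, -1.9)

The red circle was at (0.5, 5.1) in frame 1 and (3.5, 3.2) in frame 2.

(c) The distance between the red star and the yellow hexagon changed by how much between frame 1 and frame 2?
-2.7

Distance in frame 1: 5.4. Distance in frame 2: 2.7.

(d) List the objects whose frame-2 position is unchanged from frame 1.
the red star, the red square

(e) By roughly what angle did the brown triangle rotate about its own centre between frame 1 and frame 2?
50° clockwise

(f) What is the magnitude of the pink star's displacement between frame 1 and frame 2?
3.4

The pink star moved from (2.3, 8.6) to (5.0, 6.6), a distance of √(2.7² + 2.0²) ≈ 3.4.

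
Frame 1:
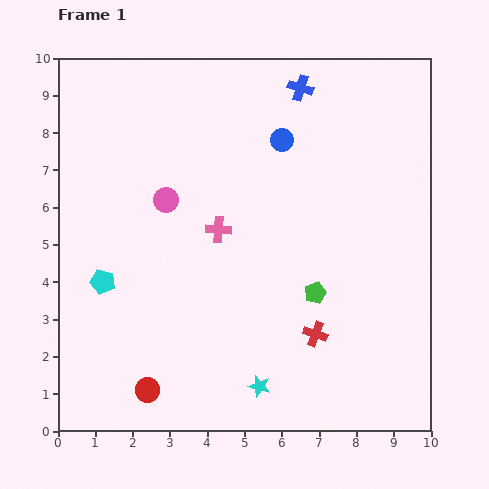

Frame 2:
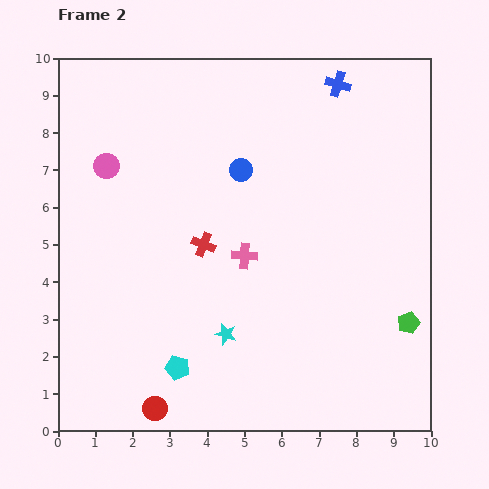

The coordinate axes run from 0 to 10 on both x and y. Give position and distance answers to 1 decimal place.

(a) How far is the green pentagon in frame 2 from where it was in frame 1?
2.6

The green pentagon moved from (6.9, 3.7) to (9.4, 2.9), a distance of √(2.5² + 0.8²) ≈ 2.6.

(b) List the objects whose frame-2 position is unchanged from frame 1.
none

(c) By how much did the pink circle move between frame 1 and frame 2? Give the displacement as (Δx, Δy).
(-1.6, 0.9)

The pink circle was at (2.9, 6.2) in frame 1 and (1.3, 7.1) in frame 2.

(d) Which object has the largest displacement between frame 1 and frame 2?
the red cross

(moved 3.8; next 3.0)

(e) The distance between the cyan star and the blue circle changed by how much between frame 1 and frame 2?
-2.2

Distance in frame 1: 6.6. Distance in frame 2: 4.4.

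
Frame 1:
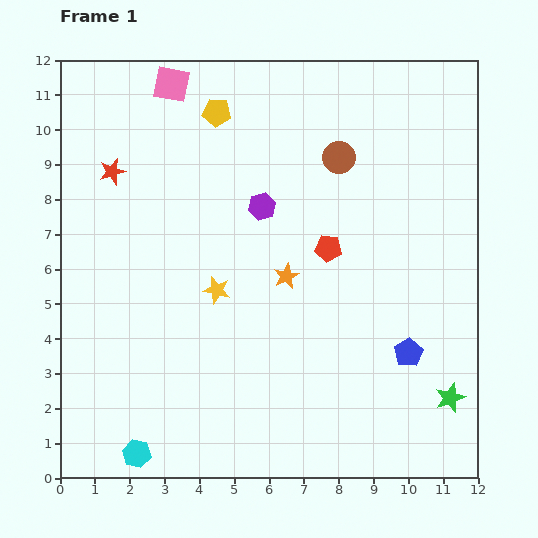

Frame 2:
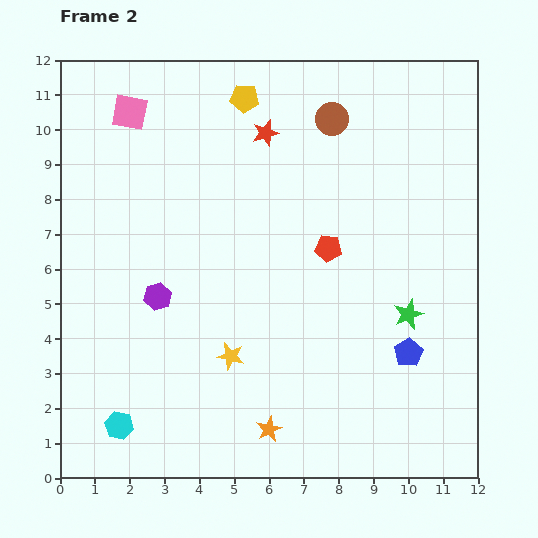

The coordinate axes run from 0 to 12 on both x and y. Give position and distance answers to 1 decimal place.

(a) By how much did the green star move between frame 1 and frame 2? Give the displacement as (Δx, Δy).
(-1.2, 2.4)

The green star was at (11.2, 2.3) in frame 1 and (10.0, 4.7) in frame 2.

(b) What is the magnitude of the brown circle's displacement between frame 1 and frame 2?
1.1

The brown circle moved from (8.0, 9.2) to (7.8, 10.3), a distance of √(0.2² + 1.1²) ≈ 1.1.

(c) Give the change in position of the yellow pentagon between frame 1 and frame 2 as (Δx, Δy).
(0.8, 0.4)

The yellow pentagon was at (4.5, 10.5) in frame 1 and (5.3, 10.9) in frame 2.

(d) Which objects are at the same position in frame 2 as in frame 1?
the blue pentagon, the red pentagon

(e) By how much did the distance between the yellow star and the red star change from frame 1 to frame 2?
+2.0

Distance in frame 1: 4.5. Distance in frame 2: 6.5.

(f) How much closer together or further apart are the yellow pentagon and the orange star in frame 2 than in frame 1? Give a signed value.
+4.4

Distance in frame 1: 5.1. Distance in frame 2: 9.5.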